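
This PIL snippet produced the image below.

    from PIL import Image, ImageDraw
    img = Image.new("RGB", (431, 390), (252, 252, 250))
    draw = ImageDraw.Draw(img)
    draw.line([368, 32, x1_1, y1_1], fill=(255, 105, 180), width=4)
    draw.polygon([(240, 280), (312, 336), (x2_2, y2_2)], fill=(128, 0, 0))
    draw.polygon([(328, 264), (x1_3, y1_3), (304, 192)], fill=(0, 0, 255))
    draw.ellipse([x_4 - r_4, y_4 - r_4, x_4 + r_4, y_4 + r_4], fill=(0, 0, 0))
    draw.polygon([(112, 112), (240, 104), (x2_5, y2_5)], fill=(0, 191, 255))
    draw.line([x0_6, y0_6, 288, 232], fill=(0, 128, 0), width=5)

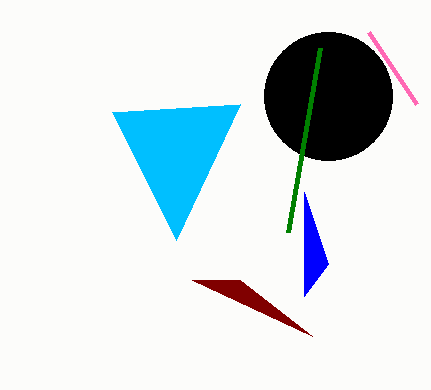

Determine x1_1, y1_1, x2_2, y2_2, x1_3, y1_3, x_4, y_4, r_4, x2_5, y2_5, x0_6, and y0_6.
x1_1 = 416; y1_1 = 104; x2_2 = 192; y2_2 = 280; x1_3 = 304; y1_3 = 296; x_4 = 328; y_4 = 96; r_4 = 64; x2_5 = 176; y2_5 = 240; x0_6 = 320; y0_6 = 48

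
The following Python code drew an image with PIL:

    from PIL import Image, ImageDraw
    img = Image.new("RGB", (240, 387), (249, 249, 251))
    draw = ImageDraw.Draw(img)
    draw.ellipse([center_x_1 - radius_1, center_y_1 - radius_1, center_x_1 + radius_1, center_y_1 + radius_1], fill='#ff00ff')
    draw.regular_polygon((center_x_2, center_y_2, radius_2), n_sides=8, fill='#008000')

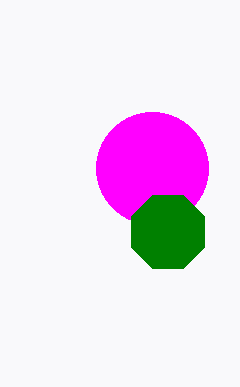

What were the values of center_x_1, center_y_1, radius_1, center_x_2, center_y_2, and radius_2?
center_x_1 = 152
center_y_1 = 168
radius_1 = 56
center_x_2 = 168
center_y_2 = 232
radius_2 = 40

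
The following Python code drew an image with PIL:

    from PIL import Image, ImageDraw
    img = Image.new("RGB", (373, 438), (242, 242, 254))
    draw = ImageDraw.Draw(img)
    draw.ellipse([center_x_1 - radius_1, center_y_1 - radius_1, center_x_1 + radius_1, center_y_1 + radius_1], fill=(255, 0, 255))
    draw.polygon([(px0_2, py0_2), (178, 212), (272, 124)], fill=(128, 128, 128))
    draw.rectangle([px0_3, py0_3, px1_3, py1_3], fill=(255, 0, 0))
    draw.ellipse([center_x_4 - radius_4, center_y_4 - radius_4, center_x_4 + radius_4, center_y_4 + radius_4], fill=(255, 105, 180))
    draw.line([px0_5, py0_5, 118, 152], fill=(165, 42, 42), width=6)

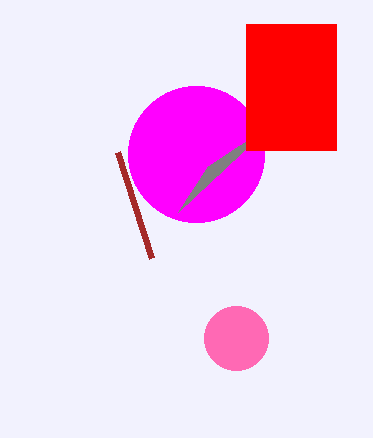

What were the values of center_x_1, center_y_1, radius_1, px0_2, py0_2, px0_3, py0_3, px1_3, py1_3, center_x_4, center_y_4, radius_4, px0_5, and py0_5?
center_x_1 = 196
center_y_1 = 154
radius_1 = 68
px0_2 = 208
py0_2 = 166
px0_3 = 246
py0_3 = 24
px1_3 = 336
py1_3 = 150
center_x_4 = 236
center_y_4 = 338
radius_4 = 32
px0_5 = 152
py0_5 = 258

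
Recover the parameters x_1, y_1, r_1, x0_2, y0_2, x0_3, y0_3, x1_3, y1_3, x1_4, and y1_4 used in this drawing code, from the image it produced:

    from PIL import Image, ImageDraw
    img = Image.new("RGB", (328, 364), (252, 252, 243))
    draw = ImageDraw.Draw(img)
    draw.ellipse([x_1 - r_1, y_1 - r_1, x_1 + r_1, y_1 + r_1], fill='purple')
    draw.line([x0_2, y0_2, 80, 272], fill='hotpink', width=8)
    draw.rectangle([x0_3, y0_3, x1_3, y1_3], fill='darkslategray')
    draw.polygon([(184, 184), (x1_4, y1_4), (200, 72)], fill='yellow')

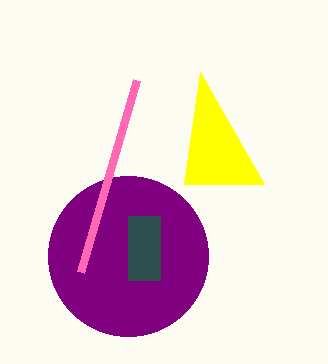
x_1 = 128, y_1 = 256, r_1 = 80, x0_2 = 136, y0_2 = 80, x0_3 = 128, y0_3 = 216, x1_3 = 160, y1_3 = 280, x1_4 = 264, y1_4 = 184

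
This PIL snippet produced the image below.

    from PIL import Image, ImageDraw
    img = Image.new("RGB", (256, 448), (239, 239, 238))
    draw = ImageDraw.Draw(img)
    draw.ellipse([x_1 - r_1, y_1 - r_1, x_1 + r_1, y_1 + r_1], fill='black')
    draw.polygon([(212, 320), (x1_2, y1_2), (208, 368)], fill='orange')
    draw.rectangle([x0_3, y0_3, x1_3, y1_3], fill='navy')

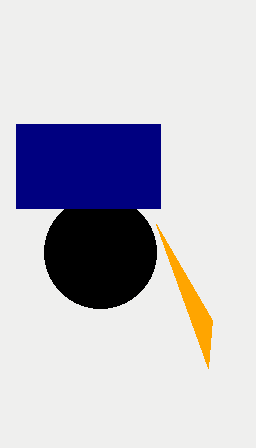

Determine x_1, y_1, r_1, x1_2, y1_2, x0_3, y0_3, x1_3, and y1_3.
x_1 = 100
y_1 = 252
r_1 = 56
x1_2 = 156
y1_2 = 224
x0_3 = 16
y0_3 = 124
x1_3 = 160
y1_3 = 208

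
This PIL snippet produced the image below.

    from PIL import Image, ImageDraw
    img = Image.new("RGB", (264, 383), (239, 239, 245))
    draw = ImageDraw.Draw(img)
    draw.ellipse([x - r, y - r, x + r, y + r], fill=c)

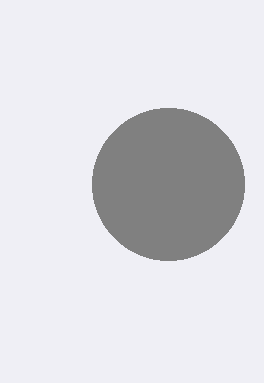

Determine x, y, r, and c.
x = 168
y = 184
r = 76
c = 'gray'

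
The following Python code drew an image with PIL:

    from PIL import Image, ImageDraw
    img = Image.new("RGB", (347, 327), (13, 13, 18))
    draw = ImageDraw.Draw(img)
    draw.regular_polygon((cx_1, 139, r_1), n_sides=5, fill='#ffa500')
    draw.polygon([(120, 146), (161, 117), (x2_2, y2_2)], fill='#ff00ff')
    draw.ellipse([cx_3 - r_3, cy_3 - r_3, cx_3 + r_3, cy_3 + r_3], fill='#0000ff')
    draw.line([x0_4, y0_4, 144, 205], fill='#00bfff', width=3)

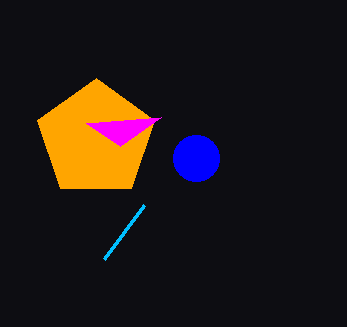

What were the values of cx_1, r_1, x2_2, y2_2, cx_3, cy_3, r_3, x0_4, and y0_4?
cx_1 = 96, r_1 = 61, x2_2 = 86, y2_2 = 123, cx_3 = 196, cy_3 = 158, r_3 = 23, x0_4 = 104, y0_4 = 259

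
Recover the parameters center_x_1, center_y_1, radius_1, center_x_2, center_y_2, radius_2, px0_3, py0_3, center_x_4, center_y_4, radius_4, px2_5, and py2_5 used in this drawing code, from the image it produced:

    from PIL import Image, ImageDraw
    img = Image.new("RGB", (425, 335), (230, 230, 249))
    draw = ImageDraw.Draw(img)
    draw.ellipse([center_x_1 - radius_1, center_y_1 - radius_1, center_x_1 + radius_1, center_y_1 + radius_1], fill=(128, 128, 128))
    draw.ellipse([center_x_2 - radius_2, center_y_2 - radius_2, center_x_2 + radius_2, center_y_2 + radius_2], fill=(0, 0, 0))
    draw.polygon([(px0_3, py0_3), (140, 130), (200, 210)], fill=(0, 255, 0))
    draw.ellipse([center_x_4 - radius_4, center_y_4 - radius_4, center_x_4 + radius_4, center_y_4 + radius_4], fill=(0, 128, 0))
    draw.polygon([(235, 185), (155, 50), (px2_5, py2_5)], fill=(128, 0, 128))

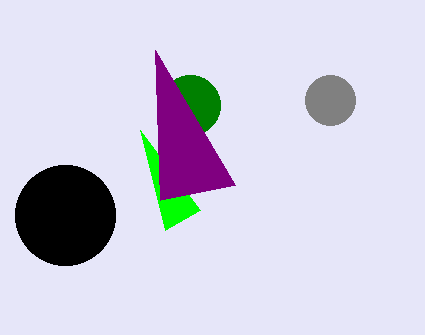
center_x_1 = 330; center_y_1 = 100; radius_1 = 25; center_x_2 = 65; center_y_2 = 215; radius_2 = 50; px0_3 = 165; py0_3 = 230; center_x_4 = 190; center_y_4 = 105; radius_4 = 30; px2_5 = 160; py2_5 = 200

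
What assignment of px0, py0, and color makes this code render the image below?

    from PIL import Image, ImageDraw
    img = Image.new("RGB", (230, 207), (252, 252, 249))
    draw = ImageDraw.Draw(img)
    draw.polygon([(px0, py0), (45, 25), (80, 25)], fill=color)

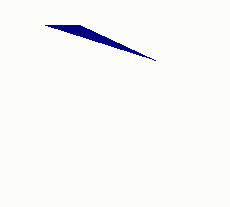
px0 = 155; py0 = 60; color = 'navy'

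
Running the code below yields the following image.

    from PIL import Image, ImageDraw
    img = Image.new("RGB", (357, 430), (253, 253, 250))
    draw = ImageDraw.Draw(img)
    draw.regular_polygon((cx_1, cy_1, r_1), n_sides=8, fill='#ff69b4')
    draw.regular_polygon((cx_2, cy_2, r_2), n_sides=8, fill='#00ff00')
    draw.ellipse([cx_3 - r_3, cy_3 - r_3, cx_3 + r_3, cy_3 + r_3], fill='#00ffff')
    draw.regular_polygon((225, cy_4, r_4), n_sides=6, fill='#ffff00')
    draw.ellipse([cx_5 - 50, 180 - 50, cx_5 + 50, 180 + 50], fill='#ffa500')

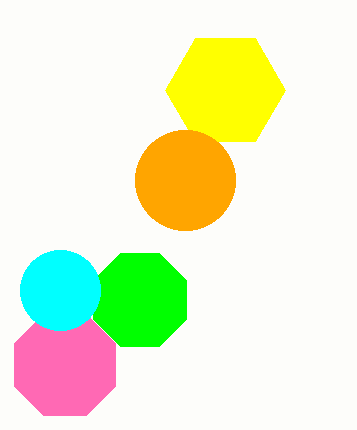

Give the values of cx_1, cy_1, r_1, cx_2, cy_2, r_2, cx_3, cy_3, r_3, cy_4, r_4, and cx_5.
cx_1 = 65, cy_1 = 365, r_1 = 55, cx_2 = 140, cy_2 = 300, r_2 = 50, cx_3 = 60, cy_3 = 290, r_3 = 40, cy_4 = 90, r_4 = 60, cx_5 = 185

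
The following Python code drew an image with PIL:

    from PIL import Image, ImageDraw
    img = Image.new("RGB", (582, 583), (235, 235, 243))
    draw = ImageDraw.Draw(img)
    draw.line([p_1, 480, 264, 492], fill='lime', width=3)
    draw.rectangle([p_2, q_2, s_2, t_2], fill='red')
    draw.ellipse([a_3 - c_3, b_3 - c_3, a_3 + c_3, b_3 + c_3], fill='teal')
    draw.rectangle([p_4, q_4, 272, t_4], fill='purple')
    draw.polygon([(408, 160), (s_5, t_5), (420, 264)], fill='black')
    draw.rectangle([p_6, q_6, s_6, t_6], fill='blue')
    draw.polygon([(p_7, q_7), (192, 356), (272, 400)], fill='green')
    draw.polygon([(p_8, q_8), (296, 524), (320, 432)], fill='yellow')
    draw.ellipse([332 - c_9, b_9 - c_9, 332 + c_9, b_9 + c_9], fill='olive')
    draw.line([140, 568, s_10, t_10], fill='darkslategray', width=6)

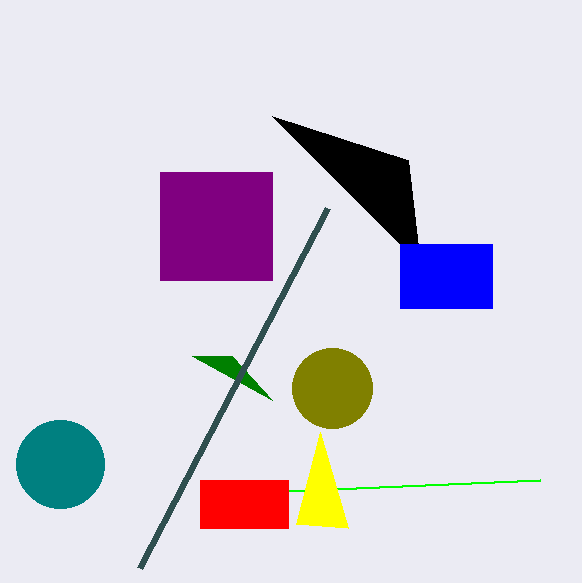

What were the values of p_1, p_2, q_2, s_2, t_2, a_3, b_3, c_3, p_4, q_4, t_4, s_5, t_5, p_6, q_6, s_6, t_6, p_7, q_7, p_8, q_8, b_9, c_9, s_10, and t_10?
p_1 = 540, p_2 = 200, q_2 = 480, s_2 = 288, t_2 = 528, a_3 = 60, b_3 = 464, c_3 = 44, p_4 = 160, q_4 = 172, t_4 = 280, s_5 = 272, t_5 = 116, p_6 = 400, q_6 = 244, s_6 = 492, t_6 = 308, p_7 = 232, q_7 = 356, p_8 = 348, q_8 = 528, b_9 = 388, c_9 = 40, s_10 = 328, t_10 = 208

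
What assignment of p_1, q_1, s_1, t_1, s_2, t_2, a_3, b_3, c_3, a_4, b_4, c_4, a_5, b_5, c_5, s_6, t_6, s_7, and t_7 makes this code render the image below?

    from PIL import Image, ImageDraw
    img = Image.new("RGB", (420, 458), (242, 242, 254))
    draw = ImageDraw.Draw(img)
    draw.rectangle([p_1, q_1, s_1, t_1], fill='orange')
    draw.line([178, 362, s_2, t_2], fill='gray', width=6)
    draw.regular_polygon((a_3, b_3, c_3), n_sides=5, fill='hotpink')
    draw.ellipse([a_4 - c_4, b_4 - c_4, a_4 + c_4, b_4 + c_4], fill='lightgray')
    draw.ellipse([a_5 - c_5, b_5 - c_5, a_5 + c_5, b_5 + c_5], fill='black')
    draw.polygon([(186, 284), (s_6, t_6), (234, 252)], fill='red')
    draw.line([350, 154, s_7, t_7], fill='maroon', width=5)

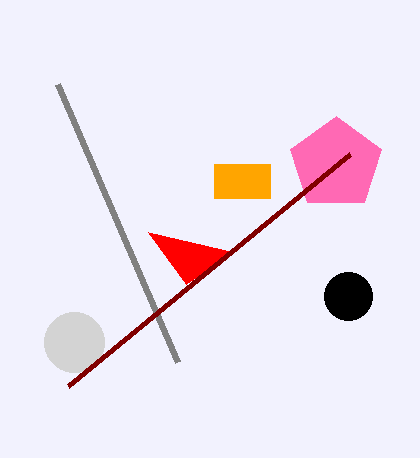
p_1 = 214; q_1 = 164; s_1 = 270; t_1 = 198; s_2 = 58; t_2 = 84; a_3 = 336; b_3 = 164; c_3 = 48; a_4 = 74; b_4 = 342; c_4 = 30; a_5 = 348; b_5 = 296; c_5 = 24; s_6 = 148; t_6 = 232; s_7 = 68; t_7 = 386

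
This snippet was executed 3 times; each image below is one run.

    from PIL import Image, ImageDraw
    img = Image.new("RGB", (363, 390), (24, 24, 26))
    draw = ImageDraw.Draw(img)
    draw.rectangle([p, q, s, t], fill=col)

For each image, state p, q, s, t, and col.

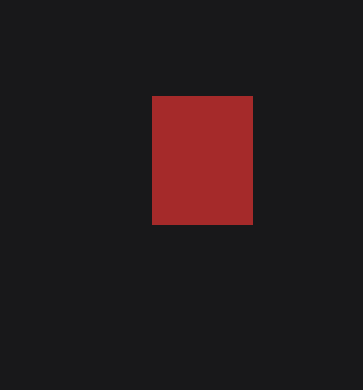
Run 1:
p = 152
q = 96
s = 252
t = 224
col = 'brown'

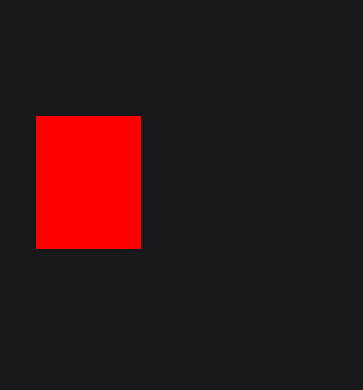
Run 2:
p = 36; q = 116; s = 140; t = 248; col = 'red'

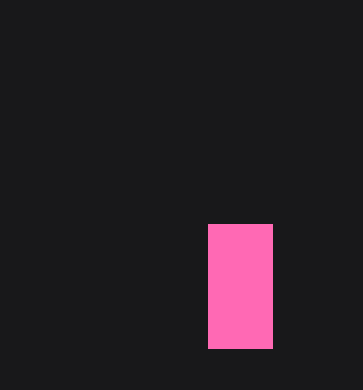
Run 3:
p = 208
q = 224
s = 272
t = 348
col = 'hotpink'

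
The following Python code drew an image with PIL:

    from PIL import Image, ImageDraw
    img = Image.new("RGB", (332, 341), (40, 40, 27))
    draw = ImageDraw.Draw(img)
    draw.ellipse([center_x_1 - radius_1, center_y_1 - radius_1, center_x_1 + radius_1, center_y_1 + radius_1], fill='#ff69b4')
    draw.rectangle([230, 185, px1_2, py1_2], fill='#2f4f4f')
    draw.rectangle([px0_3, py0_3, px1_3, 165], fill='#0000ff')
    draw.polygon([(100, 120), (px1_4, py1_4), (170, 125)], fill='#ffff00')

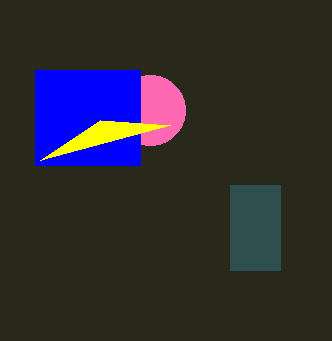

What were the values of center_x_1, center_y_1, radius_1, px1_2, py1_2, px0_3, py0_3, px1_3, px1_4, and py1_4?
center_x_1 = 150; center_y_1 = 110; radius_1 = 35; px1_2 = 280; py1_2 = 270; px0_3 = 35; py0_3 = 70; px1_3 = 140; px1_4 = 40; py1_4 = 160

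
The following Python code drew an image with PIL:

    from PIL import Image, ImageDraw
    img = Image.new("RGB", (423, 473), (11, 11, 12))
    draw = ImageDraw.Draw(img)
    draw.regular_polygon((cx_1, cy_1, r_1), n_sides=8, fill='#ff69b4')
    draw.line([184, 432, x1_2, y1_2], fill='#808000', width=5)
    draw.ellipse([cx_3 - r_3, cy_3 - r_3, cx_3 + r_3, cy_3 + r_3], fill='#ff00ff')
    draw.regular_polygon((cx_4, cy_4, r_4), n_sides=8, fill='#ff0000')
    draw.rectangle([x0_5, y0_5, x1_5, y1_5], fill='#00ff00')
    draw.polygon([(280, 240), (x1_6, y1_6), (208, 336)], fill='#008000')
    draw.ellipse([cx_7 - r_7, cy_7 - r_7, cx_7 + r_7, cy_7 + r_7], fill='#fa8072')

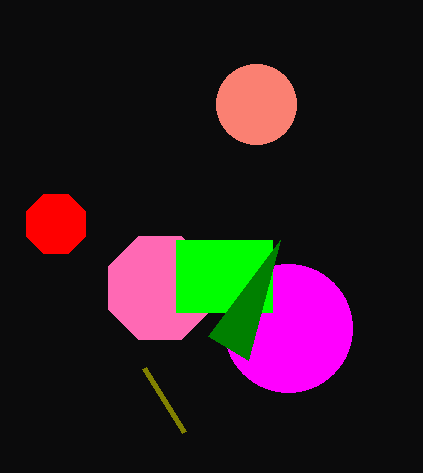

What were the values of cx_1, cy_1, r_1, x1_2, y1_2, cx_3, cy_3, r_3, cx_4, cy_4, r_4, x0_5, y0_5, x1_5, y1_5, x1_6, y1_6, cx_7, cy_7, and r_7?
cx_1 = 160, cy_1 = 288, r_1 = 56, x1_2 = 144, y1_2 = 368, cx_3 = 288, cy_3 = 328, r_3 = 64, cx_4 = 56, cy_4 = 224, r_4 = 32, x0_5 = 176, y0_5 = 240, x1_5 = 272, y1_5 = 312, x1_6 = 248, y1_6 = 360, cx_7 = 256, cy_7 = 104, r_7 = 40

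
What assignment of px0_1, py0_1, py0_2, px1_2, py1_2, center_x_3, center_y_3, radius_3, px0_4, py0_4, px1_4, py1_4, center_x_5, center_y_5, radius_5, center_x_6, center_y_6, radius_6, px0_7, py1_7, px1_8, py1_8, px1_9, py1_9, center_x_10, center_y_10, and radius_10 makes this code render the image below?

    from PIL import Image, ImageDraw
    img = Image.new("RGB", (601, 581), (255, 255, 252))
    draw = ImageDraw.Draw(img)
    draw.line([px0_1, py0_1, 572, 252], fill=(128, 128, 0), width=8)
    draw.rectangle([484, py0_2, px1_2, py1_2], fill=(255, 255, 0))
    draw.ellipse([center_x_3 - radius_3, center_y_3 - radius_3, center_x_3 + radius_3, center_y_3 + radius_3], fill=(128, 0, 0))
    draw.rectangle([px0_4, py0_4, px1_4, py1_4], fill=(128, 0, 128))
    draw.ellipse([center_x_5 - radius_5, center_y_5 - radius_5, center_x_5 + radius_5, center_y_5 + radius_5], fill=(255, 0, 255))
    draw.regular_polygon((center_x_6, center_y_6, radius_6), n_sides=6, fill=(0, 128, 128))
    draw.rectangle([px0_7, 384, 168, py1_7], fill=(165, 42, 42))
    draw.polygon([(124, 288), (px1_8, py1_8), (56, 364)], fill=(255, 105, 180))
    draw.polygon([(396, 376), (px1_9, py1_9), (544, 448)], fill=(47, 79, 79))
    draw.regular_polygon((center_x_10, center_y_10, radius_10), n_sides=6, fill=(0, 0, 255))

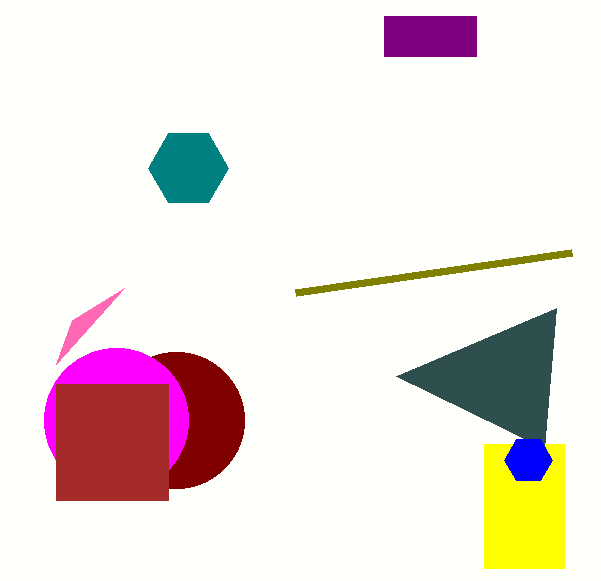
px0_1 = 296
py0_1 = 292
py0_2 = 444
px1_2 = 564
py1_2 = 568
center_x_3 = 176
center_y_3 = 420
radius_3 = 68
px0_4 = 384
py0_4 = 16
px1_4 = 476
py1_4 = 56
center_x_5 = 116
center_y_5 = 420
radius_5 = 72
center_x_6 = 188
center_y_6 = 168
radius_6 = 40
px0_7 = 56
py1_7 = 500
px1_8 = 72
py1_8 = 320
px1_9 = 556
py1_9 = 308
center_x_10 = 528
center_y_10 = 460
radius_10 = 24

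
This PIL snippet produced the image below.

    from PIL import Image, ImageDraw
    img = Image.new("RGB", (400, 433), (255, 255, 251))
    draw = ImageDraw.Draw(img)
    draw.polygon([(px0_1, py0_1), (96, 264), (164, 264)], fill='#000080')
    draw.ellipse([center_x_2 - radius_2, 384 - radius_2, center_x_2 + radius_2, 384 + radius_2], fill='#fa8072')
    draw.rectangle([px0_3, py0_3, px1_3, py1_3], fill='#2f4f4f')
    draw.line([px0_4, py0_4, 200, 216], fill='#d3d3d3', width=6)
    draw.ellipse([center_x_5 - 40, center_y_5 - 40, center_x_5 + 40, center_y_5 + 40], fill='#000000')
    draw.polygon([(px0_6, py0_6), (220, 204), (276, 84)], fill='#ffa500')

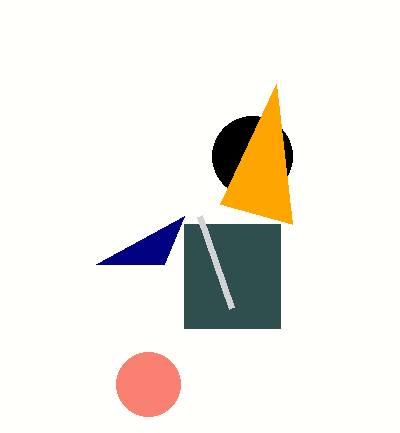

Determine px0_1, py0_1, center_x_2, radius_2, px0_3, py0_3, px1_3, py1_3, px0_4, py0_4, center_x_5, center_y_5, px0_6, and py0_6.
px0_1 = 184, py0_1 = 216, center_x_2 = 148, radius_2 = 32, px0_3 = 184, py0_3 = 224, px1_3 = 280, py1_3 = 328, px0_4 = 232, py0_4 = 308, center_x_5 = 252, center_y_5 = 156, px0_6 = 292, py0_6 = 224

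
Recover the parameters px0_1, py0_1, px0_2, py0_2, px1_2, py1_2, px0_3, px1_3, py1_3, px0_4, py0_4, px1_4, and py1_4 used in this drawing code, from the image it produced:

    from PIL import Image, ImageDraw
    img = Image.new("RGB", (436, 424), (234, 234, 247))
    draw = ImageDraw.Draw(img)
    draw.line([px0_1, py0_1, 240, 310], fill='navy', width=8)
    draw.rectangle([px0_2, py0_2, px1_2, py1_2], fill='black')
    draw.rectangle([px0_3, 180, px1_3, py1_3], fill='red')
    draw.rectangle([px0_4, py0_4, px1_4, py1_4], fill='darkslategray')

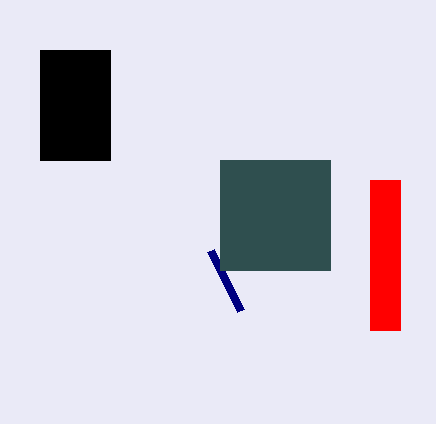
px0_1 = 210, py0_1 = 250, px0_2 = 40, py0_2 = 50, px1_2 = 110, py1_2 = 160, px0_3 = 370, px1_3 = 400, py1_3 = 330, px0_4 = 220, py0_4 = 160, px1_4 = 330, py1_4 = 270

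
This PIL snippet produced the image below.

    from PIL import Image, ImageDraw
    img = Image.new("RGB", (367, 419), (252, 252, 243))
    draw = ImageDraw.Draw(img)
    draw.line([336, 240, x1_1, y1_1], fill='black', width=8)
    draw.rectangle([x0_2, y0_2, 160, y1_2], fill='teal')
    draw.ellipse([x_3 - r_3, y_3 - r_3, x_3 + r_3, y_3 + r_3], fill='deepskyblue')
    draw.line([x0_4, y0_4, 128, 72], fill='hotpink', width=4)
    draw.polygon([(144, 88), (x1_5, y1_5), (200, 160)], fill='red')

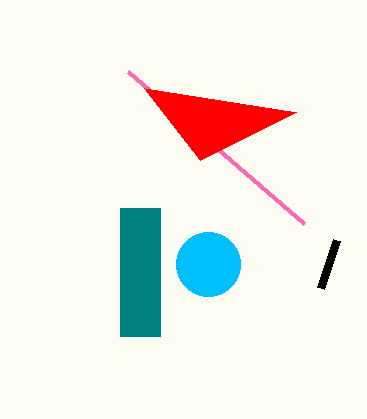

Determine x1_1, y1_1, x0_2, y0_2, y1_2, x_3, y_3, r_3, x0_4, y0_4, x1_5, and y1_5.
x1_1 = 320, y1_1 = 288, x0_2 = 120, y0_2 = 208, y1_2 = 336, x_3 = 208, y_3 = 264, r_3 = 32, x0_4 = 304, y0_4 = 224, x1_5 = 296, y1_5 = 112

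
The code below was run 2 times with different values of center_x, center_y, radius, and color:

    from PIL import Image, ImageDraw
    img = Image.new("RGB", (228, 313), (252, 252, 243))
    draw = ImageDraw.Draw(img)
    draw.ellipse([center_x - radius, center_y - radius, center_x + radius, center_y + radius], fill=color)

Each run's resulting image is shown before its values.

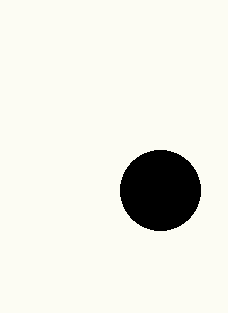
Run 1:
center_x = 160
center_y = 190
radius = 40
color = 'black'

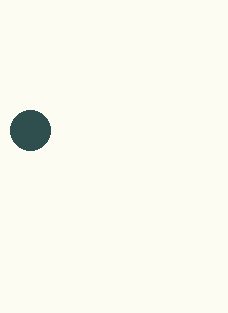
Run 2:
center_x = 30
center_y = 130
radius = 20
color = 'darkslategray'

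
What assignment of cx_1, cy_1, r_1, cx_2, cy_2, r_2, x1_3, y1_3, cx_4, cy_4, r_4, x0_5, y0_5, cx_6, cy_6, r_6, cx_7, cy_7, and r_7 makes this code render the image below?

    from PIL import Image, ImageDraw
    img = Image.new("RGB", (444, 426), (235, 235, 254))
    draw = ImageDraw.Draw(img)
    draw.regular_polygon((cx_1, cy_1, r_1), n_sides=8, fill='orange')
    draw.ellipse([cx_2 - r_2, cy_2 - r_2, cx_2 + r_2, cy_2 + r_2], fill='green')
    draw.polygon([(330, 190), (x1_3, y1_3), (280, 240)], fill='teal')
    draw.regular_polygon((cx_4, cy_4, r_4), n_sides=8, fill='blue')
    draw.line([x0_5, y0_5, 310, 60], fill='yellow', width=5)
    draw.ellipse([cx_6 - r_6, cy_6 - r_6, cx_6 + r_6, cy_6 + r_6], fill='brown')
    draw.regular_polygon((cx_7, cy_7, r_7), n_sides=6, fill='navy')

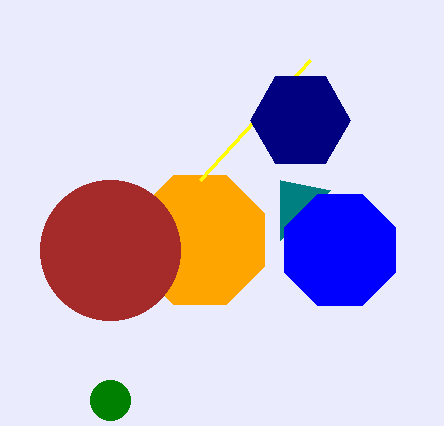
cx_1 = 200; cy_1 = 240; r_1 = 70; cx_2 = 110; cy_2 = 400; r_2 = 20; x1_3 = 280; y1_3 = 180; cx_4 = 340; cy_4 = 250; r_4 = 60; x0_5 = 200; y0_5 = 180; cx_6 = 110; cy_6 = 250; r_6 = 70; cx_7 = 300; cy_7 = 120; r_7 = 50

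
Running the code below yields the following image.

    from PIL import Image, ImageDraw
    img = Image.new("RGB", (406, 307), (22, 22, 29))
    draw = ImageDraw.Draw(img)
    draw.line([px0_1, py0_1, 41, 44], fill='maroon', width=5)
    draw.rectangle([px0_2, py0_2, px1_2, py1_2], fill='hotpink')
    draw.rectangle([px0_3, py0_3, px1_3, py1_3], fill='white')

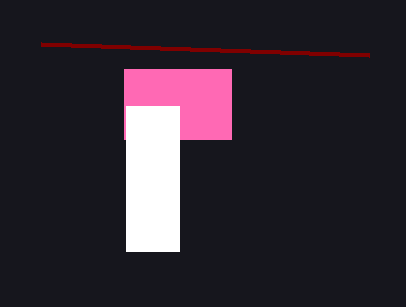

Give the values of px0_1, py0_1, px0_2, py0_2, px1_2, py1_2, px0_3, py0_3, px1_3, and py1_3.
px0_1 = 369
py0_1 = 55
px0_2 = 124
py0_2 = 69
px1_2 = 231
py1_2 = 139
px0_3 = 126
py0_3 = 106
px1_3 = 179
py1_3 = 251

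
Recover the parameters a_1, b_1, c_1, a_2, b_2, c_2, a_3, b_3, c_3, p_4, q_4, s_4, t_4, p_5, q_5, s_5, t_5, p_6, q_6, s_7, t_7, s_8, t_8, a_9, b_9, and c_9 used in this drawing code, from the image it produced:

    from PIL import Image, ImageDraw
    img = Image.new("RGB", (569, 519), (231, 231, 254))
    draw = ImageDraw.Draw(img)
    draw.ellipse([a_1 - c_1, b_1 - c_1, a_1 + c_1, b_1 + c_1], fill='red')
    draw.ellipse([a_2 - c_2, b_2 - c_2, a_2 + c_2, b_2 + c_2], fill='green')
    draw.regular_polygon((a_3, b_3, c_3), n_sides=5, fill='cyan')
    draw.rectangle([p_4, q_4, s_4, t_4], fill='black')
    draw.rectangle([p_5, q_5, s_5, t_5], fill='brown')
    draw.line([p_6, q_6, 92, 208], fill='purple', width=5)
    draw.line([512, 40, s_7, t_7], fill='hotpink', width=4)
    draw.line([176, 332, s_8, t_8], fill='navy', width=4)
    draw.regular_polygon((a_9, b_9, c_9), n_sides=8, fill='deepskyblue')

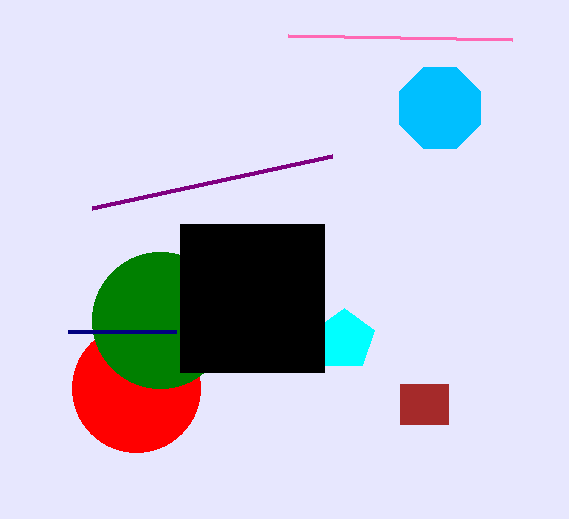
a_1 = 136
b_1 = 388
c_1 = 64
a_2 = 160
b_2 = 320
c_2 = 68
a_3 = 344
b_3 = 340
c_3 = 32
p_4 = 180
q_4 = 224
s_4 = 324
t_4 = 372
p_5 = 400
q_5 = 384
s_5 = 448
t_5 = 424
p_6 = 332
q_6 = 156
s_7 = 288
t_7 = 36
s_8 = 68
t_8 = 332
a_9 = 440
b_9 = 108
c_9 = 44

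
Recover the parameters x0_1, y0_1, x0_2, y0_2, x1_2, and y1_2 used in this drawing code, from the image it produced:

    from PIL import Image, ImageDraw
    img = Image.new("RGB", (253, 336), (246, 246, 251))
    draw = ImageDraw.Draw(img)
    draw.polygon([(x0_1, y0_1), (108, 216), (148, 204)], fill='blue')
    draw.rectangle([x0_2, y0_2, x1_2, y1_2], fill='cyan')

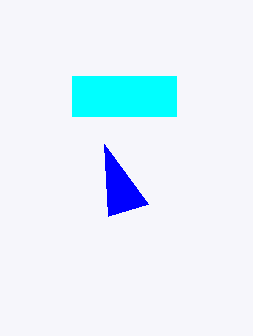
x0_1 = 104
y0_1 = 144
x0_2 = 72
y0_2 = 76
x1_2 = 176
y1_2 = 116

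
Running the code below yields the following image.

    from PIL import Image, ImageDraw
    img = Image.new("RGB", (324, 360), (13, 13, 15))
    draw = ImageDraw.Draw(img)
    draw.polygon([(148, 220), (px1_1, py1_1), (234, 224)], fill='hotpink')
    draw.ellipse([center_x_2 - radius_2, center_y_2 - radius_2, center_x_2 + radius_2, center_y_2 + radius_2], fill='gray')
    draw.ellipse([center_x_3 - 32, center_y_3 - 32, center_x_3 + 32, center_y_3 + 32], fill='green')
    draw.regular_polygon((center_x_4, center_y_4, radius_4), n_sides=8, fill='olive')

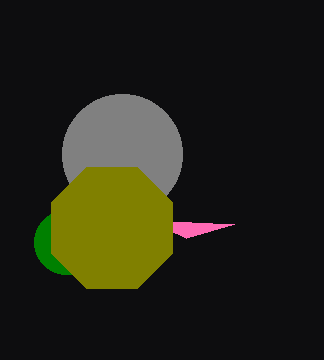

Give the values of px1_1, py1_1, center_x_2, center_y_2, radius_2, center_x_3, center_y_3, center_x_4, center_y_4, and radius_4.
px1_1 = 186, py1_1 = 238, center_x_2 = 122, center_y_2 = 154, radius_2 = 60, center_x_3 = 66, center_y_3 = 242, center_x_4 = 112, center_y_4 = 228, radius_4 = 66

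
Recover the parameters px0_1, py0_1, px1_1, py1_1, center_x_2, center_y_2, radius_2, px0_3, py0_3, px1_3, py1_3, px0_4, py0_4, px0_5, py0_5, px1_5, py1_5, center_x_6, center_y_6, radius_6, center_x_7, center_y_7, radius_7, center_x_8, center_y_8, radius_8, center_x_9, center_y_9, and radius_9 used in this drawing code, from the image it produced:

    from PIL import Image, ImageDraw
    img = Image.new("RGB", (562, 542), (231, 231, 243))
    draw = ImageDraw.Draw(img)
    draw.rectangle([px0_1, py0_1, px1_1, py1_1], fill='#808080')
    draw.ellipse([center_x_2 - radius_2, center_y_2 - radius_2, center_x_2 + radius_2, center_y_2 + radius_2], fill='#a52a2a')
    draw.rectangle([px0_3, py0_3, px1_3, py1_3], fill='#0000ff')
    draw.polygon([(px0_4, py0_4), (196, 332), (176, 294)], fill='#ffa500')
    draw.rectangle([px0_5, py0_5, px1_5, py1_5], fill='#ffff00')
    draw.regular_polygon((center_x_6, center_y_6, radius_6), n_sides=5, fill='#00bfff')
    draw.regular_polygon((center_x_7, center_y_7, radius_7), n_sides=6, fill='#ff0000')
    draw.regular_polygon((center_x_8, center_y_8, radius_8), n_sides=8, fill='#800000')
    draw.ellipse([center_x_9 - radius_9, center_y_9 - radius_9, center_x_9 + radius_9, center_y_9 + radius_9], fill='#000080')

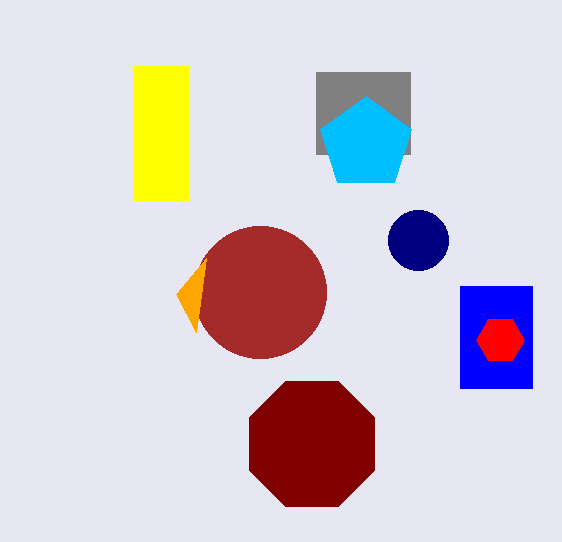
px0_1 = 316; py0_1 = 72; px1_1 = 410; py1_1 = 154; center_x_2 = 260; center_y_2 = 292; radius_2 = 66; px0_3 = 460; py0_3 = 286; px1_3 = 532; py1_3 = 388; px0_4 = 206; py0_4 = 258; px0_5 = 134; py0_5 = 66; px1_5 = 188; py1_5 = 200; center_x_6 = 366; center_y_6 = 144; radius_6 = 48; center_x_7 = 500; center_y_7 = 340; radius_7 = 24; center_x_8 = 312; center_y_8 = 444; radius_8 = 68; center_x_9 = 418; center_y_9 = 240; radius_9 = 30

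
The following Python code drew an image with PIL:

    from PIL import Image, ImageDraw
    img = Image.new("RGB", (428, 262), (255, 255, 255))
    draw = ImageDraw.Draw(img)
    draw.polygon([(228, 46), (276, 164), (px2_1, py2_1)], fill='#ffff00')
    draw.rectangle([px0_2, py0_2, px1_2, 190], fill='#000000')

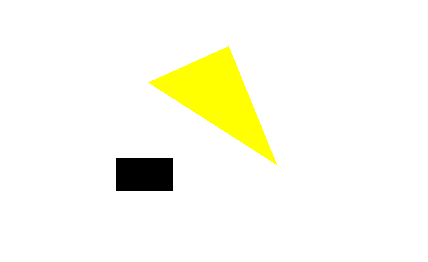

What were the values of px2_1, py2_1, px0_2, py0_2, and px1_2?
px2_1 = 148, py2_1 = 82, px0_2 = 116, py0_2 = 158, px1_2 = 172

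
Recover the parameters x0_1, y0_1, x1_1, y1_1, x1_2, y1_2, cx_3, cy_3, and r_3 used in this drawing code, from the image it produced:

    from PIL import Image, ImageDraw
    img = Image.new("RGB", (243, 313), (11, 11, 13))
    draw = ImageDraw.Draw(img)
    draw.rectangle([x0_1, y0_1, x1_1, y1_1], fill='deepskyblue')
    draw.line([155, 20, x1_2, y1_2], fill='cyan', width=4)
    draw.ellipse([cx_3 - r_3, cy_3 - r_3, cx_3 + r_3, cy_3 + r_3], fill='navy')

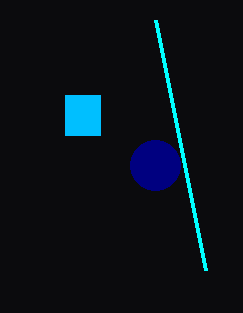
x0_1 = 65; y0_1 = 95; x1_1 = 100; y1_1 = 135; x1_2 = 205; y1_2 = 270; cx_3 = 155; cy_3 = 165; r_3 = 25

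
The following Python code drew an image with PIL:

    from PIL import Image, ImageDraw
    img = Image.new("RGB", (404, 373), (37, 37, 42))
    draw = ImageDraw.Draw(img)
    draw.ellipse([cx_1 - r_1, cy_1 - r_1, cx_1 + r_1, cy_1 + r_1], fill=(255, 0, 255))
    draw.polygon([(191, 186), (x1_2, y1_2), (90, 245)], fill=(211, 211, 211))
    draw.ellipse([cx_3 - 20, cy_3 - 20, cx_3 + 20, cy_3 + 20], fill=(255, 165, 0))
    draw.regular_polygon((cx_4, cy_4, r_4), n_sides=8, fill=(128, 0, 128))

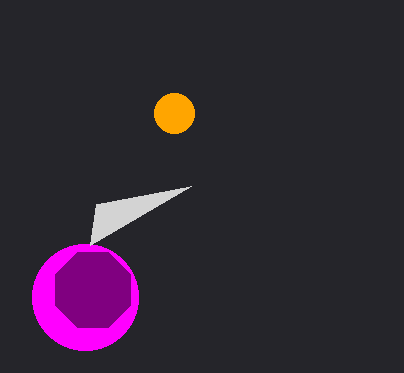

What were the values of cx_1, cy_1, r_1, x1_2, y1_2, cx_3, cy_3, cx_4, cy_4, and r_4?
cx_1 = 85
cy_1 = 297
r_1 = 53
x1_2 = 96
y1_2 = 204
cx_3 = 174
cy_3 = 113
cx_4 = 93
cy_4 = 290
r_4 = 41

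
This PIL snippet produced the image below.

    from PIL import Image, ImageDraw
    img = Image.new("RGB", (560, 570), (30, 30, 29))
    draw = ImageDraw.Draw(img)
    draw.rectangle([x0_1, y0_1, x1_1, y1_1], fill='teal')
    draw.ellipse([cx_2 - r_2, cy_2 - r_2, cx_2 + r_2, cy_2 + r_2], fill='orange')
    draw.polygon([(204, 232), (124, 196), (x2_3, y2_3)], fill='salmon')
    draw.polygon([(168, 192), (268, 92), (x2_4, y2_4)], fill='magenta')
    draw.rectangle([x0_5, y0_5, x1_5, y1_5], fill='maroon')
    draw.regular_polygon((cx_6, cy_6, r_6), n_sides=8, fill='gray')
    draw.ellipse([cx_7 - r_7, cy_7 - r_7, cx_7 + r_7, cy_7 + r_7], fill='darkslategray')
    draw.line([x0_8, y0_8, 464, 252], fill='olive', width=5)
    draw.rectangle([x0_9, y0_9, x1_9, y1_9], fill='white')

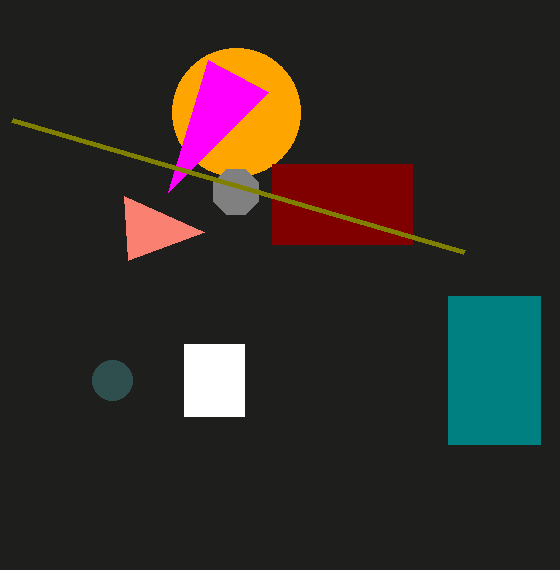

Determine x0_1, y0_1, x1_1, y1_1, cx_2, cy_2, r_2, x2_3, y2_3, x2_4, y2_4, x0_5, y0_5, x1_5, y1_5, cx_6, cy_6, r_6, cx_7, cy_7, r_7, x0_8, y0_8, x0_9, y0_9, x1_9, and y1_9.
x0_1 = 448
y0_1 = 296
x1_1 = 540
y1_1 = 444
cx_2 = 236
cy_2 = 112
r_2 = 64
x2_3 = 128
y2_3 = 260
x2_4 = 208
y2_4 = 60
x0_5 = 272
y0_5 = 164
x1_5 = 412
y1_5 = 244
cx_6 = 236
cy_6 = 192
r_6 = 24
cx_7 = 112
cy_7 = 380
r_7 = 20
x0_8 = 12
y0_8 = 120
x0_9 = 184
y0_9 = 344
x1_9 = 244
y1_9 = 416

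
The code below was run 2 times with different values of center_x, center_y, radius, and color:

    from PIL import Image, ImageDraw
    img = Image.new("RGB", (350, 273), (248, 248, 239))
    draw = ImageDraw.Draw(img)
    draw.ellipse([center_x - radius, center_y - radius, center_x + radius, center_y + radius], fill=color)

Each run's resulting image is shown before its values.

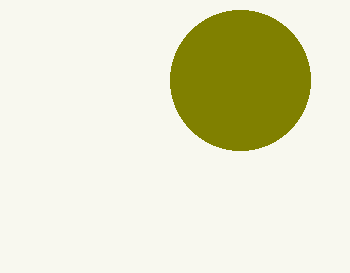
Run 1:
center_x = 240, center_y = 80, radius = 70, color = 'olive'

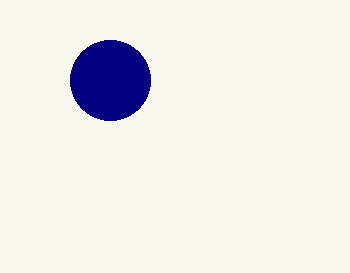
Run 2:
center_x = 110; center_y = 80; radius = 40; color = 'navy'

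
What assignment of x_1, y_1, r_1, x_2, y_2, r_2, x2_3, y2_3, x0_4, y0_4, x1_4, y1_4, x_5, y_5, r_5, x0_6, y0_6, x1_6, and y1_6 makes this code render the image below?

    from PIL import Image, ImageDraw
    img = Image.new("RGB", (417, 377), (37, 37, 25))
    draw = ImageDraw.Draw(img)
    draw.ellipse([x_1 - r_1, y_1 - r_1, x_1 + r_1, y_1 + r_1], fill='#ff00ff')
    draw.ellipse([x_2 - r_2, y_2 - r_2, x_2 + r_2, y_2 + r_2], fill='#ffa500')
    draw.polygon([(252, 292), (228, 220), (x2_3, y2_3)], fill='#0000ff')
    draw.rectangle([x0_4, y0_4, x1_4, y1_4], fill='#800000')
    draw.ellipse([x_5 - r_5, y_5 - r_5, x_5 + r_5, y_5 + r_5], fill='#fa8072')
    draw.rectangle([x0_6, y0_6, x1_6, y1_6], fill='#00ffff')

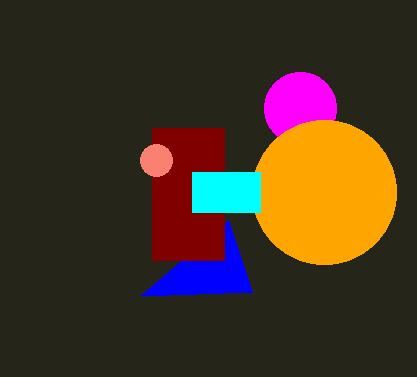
x_1 = 300, y_1 = 108, r_1 = 36, x_2 = 324, y_2 = 192, r_2 = 72, x2_3 = 140, y2_3 = 296, x0_4 = 152, y0_4 = 128, x1_4 = 224, y1_4 = 260, x_5 = 156, y_5 = 160, r_5 = 16, x0_6 = 192, y0_6 = 172, x1_6 = 260, y1_6 = 212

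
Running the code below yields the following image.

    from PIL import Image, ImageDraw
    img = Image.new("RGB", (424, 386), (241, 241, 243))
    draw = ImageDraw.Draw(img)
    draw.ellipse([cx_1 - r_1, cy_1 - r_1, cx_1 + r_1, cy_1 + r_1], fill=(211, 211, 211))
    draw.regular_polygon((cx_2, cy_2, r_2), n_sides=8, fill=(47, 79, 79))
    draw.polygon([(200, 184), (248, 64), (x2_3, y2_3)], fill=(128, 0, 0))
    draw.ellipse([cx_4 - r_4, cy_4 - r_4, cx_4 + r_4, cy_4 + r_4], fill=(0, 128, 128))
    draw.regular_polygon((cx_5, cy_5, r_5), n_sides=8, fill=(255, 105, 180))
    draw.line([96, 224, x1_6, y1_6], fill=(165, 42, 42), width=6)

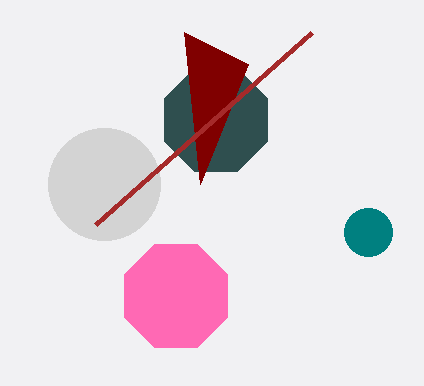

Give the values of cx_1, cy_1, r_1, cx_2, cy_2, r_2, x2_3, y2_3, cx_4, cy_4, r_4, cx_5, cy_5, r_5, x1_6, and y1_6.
cx_1 = 104, cy_1 = 184, r_1 = 56, cx_2 = 216, cy_2 = 120, r_2 = 56, x2_3 = 184, y2_3 = 32, cx_4 = 368, cy_4 = 232, r_4 = 24, cx_5 = 176, cy_5 = 296, r_5 = 56, x1_6 = 312, y1_6 = 32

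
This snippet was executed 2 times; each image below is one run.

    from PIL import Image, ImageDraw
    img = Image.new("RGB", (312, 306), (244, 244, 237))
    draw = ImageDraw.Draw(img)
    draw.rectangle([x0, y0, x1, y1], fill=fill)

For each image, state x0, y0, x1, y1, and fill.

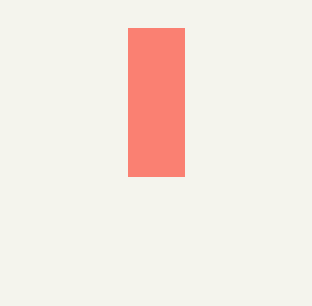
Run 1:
x0 = 128
y0 = 28
x1 = 184
y1 = 176
fill = 'salmon'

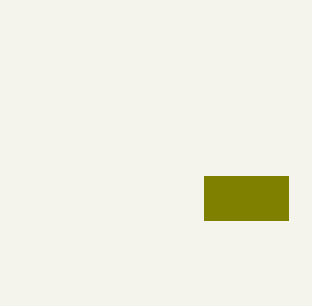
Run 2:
x0 = 204; y0 = 176; x1 = 288; y1 = 220; fill = 'olive'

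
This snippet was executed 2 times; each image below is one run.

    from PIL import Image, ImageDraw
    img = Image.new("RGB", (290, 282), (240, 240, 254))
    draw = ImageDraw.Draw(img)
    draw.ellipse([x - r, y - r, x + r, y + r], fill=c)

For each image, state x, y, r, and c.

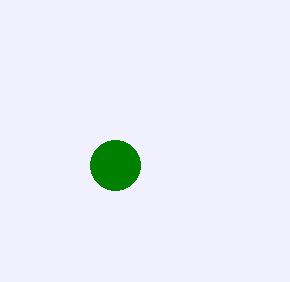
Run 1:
x = 115
y = 165
r = 25
c = 'green'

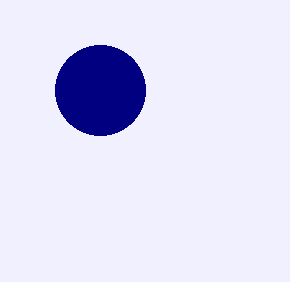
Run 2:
x = 100; y = 90; r = 45; c = 'navy'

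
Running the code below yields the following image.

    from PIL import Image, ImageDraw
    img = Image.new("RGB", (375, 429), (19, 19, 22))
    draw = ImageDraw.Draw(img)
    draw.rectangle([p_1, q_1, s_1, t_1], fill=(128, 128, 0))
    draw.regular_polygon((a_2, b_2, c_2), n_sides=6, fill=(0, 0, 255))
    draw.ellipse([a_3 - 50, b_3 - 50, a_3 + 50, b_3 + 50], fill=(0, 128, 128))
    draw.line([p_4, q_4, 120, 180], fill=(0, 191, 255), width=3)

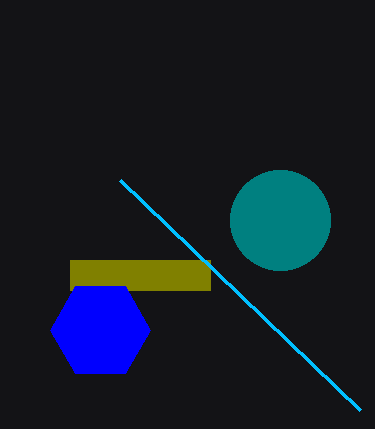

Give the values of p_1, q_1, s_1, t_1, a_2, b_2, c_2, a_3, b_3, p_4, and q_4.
p_1 = 70, q_1 = 260, s_1 = 210, t_1 = 290, a_2 = 100, b_2 = 330, c_2 = 50, a_3 = 280, b_3 = 220, p_4 = 360, q_4 = 410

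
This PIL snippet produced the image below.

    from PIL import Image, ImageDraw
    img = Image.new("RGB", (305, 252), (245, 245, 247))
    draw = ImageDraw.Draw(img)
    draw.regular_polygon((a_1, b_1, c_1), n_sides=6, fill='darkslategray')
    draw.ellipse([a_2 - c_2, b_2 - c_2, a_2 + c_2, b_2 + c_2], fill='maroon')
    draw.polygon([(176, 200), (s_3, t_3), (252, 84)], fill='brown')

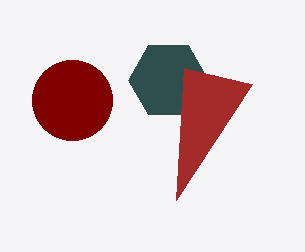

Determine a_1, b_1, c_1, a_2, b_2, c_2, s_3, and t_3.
a_1 = 168
b_1 = 80
c_1 = 40
a_2 = 72
b_2 = 100
c_2 = 40
s_3 = 184
t_3 = 68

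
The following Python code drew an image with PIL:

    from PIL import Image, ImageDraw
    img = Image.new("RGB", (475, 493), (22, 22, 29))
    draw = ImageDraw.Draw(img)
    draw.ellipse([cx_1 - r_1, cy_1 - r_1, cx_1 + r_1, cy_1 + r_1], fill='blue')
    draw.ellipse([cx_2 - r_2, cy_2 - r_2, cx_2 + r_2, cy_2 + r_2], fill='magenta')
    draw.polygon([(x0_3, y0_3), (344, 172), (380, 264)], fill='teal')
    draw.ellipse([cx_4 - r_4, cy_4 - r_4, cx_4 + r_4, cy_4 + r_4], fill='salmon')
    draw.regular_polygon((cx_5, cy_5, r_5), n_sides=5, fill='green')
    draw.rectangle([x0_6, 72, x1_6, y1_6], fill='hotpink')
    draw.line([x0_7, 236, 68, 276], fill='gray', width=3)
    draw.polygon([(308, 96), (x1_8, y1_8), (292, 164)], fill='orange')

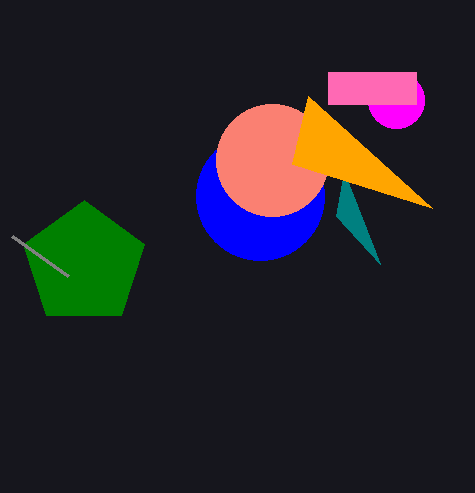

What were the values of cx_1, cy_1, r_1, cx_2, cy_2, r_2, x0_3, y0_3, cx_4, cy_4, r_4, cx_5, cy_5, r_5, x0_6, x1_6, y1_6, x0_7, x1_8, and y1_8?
cx_1 = 260; cy_1 = 196; r_1 = 64; cx_2 = 396; cy_2 = 100; r_2 = 28; x0_3 = 336; y0_3 = 216; cx_4 = 272; cy_4 = 160; r_4 = 56; cx_5 = 84; cy_5 = 264; r_5 = 64; x0_6 = 328; x1_6 = 416; y1_6 = 104; x0_7 = 12; x1_8 = 432; y1_8 = 208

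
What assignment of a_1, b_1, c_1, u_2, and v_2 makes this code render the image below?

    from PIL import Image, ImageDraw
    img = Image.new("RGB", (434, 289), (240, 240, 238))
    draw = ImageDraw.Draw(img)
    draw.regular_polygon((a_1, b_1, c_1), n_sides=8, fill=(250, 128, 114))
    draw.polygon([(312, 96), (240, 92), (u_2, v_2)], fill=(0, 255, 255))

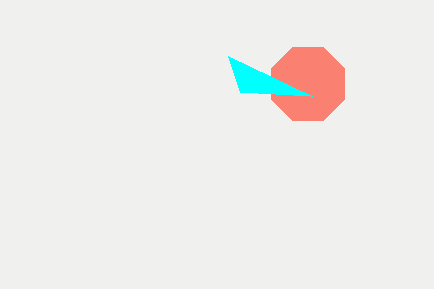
a_1 = 308
b_1 = 84
c_1 = 40
u_2 = 228
v_2 = 56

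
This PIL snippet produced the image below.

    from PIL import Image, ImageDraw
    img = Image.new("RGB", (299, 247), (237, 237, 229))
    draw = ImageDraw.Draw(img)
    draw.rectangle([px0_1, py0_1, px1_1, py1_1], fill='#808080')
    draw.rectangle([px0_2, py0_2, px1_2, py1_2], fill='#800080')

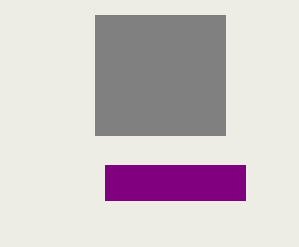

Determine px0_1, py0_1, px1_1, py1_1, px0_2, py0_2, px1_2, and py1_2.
px0_1 = 95
py0_1 = 15
px1_1 = 225
py1_1 = 135
px0_2 = 105
py0_2 = 165
px1_2 = 245
py1_2 = 200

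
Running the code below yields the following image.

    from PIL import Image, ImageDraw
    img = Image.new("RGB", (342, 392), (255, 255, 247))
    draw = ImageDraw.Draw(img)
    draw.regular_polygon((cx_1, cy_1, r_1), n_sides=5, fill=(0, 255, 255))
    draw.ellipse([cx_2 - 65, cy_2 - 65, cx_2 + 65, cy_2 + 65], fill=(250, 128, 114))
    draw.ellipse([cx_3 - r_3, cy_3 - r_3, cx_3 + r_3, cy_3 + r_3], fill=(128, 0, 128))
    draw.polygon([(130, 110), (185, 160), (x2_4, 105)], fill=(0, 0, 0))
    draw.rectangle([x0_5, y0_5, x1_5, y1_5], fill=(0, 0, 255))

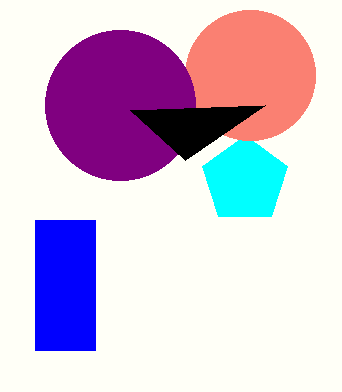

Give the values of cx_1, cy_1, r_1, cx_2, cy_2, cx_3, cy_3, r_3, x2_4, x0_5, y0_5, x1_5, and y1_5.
cx_1 = 245; cy_1 = 180; r_1 = 45; cx_2 = 250; cy_2 = 75; cx_3 = 120; cy_3 = 105; r_3 = 75; x2_4 = 265; x0_5 = 35; y0_5 = 220; x1_5 = 95; y1_5 = 350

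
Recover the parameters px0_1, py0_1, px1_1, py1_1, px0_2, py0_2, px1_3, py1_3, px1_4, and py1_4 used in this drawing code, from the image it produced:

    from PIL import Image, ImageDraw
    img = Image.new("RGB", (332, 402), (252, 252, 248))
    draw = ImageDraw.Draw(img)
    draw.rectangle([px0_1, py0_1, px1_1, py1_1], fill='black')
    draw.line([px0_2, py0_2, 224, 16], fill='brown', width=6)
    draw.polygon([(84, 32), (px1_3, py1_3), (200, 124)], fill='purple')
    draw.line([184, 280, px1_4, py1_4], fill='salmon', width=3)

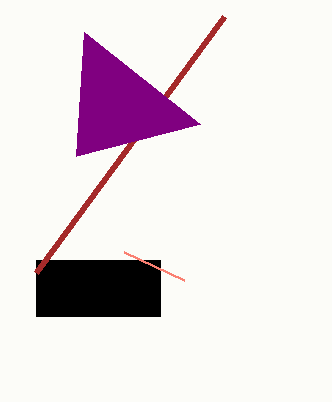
px0_1 = 36
py0_1 = 260
px1_1 = 160
py1_1 = 316
px0_2 = 36
py0_2 = 272
px1_3 = 76
py1_3 = 156
px1_4 = 124
py1_4 = 252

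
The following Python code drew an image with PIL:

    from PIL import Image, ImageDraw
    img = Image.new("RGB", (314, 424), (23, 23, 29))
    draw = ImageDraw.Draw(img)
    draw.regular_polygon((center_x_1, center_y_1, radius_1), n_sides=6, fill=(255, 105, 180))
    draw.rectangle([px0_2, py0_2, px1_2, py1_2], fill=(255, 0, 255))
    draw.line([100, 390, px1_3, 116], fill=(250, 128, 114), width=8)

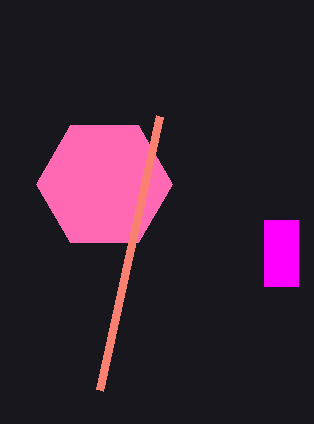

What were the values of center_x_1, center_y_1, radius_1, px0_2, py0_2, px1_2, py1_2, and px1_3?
center_x_1 = 104; center_y_1 = 184; radius_1 = 68; px0_2 = 264; py0_2 = 220; px1_2 = 298; py1_2 = 286; px1_3 = 160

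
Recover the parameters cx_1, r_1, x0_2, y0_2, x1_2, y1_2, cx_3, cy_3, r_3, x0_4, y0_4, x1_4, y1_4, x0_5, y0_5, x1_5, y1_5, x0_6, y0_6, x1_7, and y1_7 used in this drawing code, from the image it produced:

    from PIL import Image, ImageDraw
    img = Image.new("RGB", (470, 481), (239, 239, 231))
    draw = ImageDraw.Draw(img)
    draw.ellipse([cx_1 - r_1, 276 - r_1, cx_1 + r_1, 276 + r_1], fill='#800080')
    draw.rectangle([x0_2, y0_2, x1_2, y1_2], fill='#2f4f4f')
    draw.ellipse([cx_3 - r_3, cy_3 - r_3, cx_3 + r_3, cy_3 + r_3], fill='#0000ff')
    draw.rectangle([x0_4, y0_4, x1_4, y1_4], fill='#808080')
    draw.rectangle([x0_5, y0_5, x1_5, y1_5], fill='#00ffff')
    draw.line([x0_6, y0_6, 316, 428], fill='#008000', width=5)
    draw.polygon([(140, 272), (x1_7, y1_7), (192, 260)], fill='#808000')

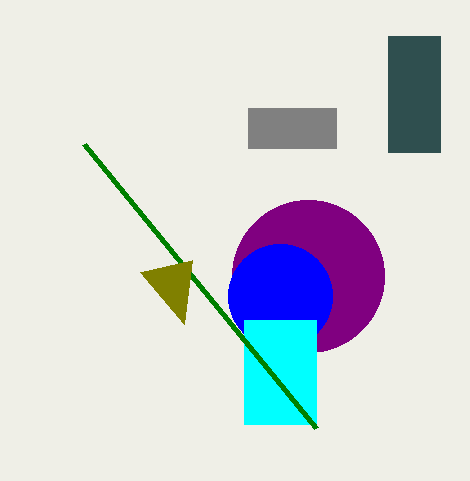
cx_1 = 308, r_1 = 76, x0_2 = 388, y0_2 = 36, x1_2 = 440, y1_2 = 152, cx_3 = 280, cy_3 = 296, r_3 = 52, x0_4 = 248, y0_4 = 108, x1_4 = 336, y1_4 = 148, x0_5 = 244, y0_5 = 320, x1_5 = 316, y1_5 = 424, x0_6 = 84, y0_6 = 144, x1_7 = 184, y1_7 = 324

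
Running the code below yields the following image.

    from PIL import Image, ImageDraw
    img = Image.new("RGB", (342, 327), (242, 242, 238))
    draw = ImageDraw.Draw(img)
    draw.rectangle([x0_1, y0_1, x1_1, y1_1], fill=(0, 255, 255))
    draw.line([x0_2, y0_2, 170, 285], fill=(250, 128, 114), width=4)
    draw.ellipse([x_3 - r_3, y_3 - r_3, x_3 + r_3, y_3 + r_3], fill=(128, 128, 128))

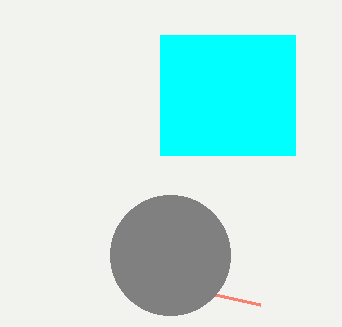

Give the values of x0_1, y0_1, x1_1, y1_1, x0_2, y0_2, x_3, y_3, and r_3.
x0_1 = 160
y0_1 = 35
x1_1 = 295
y1_1 = 155
x0_2 = 260
y0_2 = 305
x_3 = 170
y_3 = 255
r_3 = 60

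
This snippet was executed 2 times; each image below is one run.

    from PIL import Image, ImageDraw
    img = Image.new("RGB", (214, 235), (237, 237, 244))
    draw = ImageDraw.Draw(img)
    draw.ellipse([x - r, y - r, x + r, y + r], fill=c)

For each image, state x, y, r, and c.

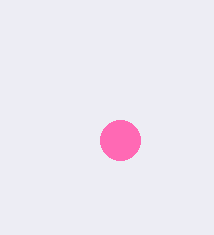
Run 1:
x = 120; y = 140; r = 20; c = 'hotpink'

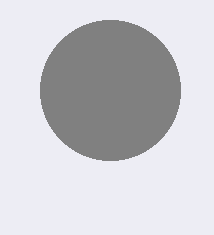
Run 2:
x = 110
y = 90
r = 70
c = 'gray'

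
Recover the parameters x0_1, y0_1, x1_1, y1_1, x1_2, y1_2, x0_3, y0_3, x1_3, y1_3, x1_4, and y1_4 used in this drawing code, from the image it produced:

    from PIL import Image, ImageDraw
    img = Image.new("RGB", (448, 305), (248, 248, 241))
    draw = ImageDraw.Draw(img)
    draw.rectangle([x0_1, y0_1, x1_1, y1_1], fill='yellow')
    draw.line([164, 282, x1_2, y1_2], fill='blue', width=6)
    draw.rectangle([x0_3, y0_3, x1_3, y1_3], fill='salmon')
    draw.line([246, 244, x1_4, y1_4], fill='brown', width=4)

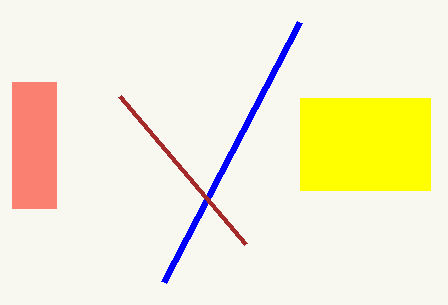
x0_1 = 300; y0_1 = 98; x1_1 = 430; y1_1 = 190; x1_2 = 300; y1_2 = 22; x0_3 = 12; y0_3 = 82; x1_3 = 56; y1_3 = 208; x1_4 = 120; y1_4 = 96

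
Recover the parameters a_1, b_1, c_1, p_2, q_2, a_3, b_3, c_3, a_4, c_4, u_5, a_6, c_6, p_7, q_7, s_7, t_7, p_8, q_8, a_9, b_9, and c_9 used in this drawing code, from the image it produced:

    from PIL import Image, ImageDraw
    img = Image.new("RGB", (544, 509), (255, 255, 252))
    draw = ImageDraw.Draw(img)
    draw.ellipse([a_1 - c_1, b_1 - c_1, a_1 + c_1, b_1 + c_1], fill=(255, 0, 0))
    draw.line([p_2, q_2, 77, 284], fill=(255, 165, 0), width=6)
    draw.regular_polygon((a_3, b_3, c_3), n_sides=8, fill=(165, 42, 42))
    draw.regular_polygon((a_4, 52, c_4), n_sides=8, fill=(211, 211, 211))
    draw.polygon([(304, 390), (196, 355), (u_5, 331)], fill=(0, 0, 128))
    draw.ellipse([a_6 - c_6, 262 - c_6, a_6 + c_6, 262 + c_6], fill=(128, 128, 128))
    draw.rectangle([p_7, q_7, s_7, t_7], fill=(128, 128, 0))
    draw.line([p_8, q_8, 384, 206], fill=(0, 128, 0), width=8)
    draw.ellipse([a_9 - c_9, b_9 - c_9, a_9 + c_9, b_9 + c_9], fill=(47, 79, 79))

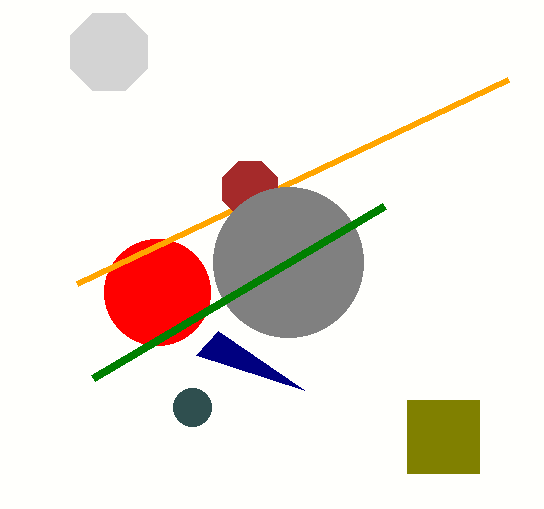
a_1 = 157
b_1 = 292
c_1 = 53
p_2 = 508
q_2 = 80
a_3 = 250
b_3 = 189
c_3 = 30
a_4 = 109
c_4 = 42
u_5 = 218
a_6 = 288
c_6 = 75
p_7 = 407
q_7 = 400
s_7 = 479
t_7 = 473
p_8 = 93
q_8 = 378
a_9 = 192
b_9 = 407
c_9 = 19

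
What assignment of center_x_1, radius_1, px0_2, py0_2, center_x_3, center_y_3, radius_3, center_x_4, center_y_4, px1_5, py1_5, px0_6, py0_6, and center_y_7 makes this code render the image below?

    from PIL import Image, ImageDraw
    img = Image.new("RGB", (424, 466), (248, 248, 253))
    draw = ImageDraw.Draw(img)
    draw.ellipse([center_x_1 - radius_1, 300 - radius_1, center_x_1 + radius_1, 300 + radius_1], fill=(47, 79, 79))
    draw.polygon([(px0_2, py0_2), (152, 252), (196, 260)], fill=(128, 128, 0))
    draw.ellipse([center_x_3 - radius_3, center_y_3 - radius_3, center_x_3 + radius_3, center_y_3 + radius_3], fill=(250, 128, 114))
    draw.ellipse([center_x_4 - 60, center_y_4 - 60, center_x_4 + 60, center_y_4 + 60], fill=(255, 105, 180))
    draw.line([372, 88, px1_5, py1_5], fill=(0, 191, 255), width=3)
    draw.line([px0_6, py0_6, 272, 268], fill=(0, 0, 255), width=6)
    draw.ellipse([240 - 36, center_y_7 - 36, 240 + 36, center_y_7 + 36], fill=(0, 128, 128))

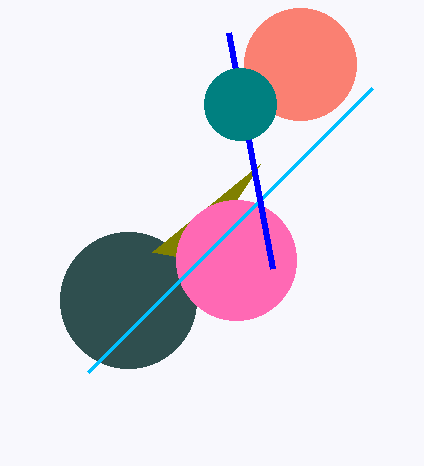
center_x_1 = 128
radius_1 = 68
px0_2 = 260
py0_2 = 164
center_x_3 = 300
center_y_3 = 64
radius_3 = 56
center_x_4 = 236
center_y_4 = 260
px1_5 = 88
py1_5 = 372
px0_6 = 228
py0_6 = 32
center_y_7 = 104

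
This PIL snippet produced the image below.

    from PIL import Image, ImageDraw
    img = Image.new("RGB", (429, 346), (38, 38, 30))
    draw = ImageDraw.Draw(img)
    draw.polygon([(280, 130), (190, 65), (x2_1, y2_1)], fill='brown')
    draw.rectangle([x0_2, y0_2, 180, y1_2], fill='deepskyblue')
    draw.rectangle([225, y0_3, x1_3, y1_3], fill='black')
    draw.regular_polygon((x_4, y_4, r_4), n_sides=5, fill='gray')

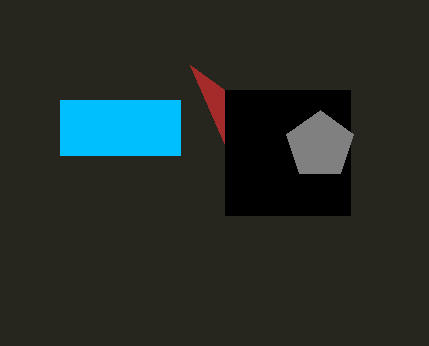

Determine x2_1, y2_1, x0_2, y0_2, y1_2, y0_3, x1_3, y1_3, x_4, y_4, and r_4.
x2_1 = 225; y2_1 = 145; x0_2 = 60; y0_2 = 100; y1_2 = 155; y0_3 = 90; x1_3 = 350; y1_3 = 215; x_4 = 320; y_4 = 145; r_4 = 35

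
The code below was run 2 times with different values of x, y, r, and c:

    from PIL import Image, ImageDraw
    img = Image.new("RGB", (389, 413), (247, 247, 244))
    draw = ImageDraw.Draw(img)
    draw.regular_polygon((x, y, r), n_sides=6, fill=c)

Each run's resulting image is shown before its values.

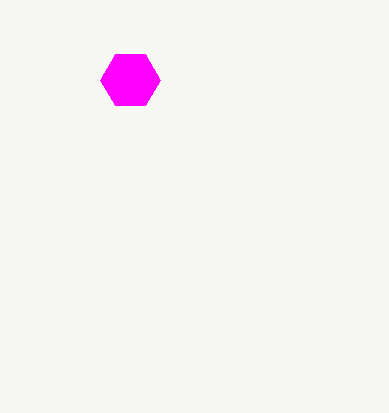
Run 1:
x = 130; y = 80; r = 30; c = 'magenta'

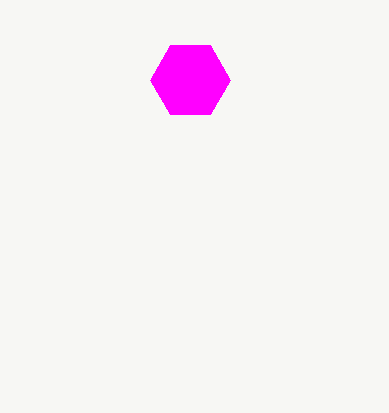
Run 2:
x = 190, y = 80, r = 40, c = 'magenta'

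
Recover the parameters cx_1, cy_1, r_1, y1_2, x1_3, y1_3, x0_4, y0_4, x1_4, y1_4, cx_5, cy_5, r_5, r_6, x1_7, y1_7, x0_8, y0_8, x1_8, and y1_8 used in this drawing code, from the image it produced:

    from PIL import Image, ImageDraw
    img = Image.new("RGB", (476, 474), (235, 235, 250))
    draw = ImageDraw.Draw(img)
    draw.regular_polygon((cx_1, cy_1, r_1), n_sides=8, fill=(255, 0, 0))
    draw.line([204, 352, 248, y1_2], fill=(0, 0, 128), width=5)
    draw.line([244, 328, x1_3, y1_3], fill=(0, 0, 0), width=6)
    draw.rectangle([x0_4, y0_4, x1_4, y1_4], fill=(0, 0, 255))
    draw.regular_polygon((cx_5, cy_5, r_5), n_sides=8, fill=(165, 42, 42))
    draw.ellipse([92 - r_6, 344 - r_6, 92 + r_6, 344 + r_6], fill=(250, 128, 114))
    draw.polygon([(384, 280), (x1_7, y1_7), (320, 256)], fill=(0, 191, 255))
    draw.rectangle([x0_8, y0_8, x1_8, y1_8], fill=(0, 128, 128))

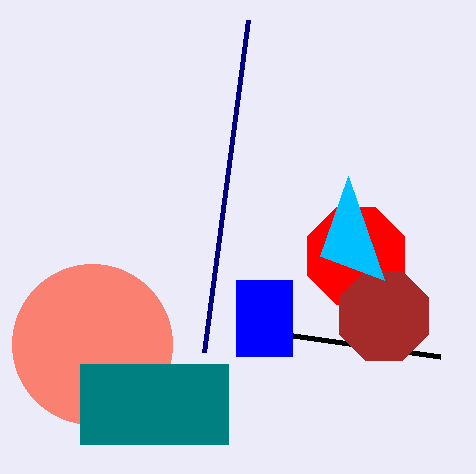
cx_1 = 356; cy_1 = 256; r_1 = 52; y1_2 = 20; x1_3 = 440; y1_3 = 356; x0_4 = 236; y0_4 = 280; x1_4 = 292; y1_4 = 356; cx_5 = 384; cy_5 = 316; r_5 = 48; r_6 = 80; x1_7 = 348; y1_7 = 176; x0_8 = 80; y0_8 = 364; x1_8 = 228; y1_8 = 444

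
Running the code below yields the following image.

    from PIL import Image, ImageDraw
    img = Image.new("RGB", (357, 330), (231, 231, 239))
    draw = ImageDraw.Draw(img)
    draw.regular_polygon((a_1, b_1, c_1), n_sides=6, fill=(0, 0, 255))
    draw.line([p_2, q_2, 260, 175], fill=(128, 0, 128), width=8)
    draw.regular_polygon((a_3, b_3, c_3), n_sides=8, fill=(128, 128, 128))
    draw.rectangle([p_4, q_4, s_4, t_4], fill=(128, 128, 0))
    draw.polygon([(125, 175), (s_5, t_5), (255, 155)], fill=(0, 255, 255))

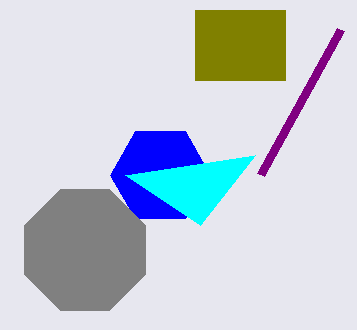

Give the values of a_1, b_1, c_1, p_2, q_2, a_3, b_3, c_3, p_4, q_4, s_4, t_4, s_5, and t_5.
a_1 = 160; b_1 = 175; c_1 = 50; p_2 = 340; q_2 = 30; a_3 = 85; b_3 = 250; c_3 = 65; p_4 = 195; q_4 = 10; s_4 = 285; t_4 = 80; s_5 = 200; t_5 = 225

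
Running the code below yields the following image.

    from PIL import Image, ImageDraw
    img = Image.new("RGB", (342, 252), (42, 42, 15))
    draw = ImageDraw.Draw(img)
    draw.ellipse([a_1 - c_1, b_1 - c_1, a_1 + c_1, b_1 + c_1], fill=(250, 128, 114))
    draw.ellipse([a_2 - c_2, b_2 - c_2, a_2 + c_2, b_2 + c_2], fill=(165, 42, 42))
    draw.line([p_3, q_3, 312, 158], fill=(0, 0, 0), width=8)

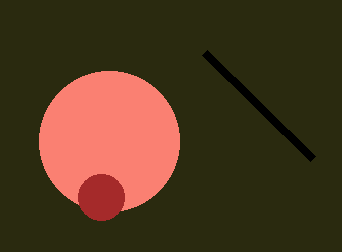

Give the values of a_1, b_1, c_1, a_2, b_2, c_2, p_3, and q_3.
a_1 = 109, b_1 = 141, c_1 = 70, a_2 = 101, b_2 = 197, c_2 = 23, p_3 = 204, q_3 = 52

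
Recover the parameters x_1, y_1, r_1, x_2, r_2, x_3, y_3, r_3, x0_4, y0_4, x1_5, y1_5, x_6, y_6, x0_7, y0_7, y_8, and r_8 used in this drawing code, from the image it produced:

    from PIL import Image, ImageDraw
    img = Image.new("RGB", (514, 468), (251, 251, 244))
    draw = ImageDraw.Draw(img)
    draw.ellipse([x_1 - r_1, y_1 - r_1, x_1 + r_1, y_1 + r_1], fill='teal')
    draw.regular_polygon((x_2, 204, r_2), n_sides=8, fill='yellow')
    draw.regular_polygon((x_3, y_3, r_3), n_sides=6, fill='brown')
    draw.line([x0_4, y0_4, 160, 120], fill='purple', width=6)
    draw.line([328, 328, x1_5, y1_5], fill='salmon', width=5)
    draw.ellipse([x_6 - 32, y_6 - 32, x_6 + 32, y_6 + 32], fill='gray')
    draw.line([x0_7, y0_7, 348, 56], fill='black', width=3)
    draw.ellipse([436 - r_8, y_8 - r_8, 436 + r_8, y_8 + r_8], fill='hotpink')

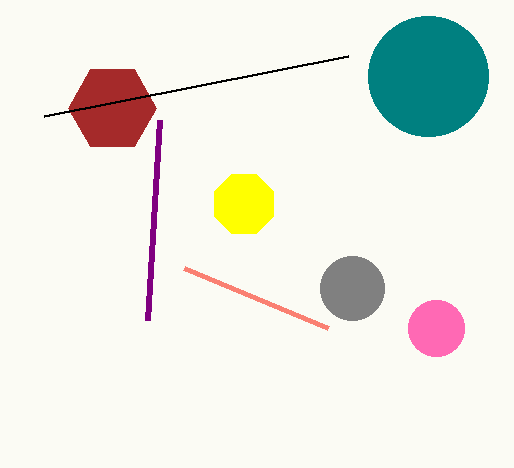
x_1 = 428, y_1 = 76, r_1 = 60, x_2 = 244, r_2 = 32, x_3 = 112, y_3 = 108, r_3 = 44, x0_4 = 148, y0_4 = 320, x1_5 = 184, y1_5 = 268, x_6 = 352, y_6 = 288, x0_7 = 44, y0_7 = 116, y_8 = 328, r_8 = 28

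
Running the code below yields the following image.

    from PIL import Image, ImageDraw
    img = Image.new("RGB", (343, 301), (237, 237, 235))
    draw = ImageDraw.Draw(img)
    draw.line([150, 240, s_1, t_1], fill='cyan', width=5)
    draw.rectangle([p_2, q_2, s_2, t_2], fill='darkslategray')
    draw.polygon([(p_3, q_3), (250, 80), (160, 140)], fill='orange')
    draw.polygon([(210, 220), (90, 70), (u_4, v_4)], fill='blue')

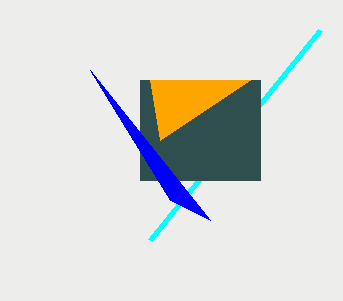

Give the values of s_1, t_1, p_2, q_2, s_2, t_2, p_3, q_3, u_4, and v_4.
s_1 = 320; t_1 = 30; p_2 = 140; q_2 = 80; s_2 = 260; t_2 = 180; p_3 = 150; q_3 = 80; u_4 = 170; v_4 = 200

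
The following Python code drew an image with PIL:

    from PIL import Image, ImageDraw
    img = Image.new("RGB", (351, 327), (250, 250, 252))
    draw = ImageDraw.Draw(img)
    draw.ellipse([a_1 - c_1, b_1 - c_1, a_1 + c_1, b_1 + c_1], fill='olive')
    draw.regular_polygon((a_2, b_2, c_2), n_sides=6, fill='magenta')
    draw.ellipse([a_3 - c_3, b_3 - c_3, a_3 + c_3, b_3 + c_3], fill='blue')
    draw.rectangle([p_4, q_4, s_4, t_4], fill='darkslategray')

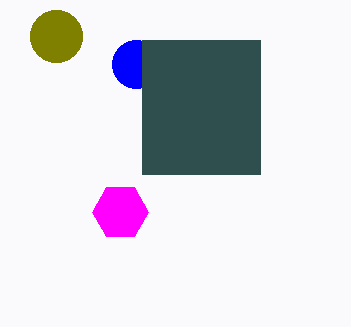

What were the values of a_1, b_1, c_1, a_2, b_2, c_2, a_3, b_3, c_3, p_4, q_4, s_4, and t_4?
a_1 = 56, b_1 = 36, c_1 = 26, a_2 = 120, b_2 = 212, c_2 = 28, a_3 = 136, b_3 = 64, c_3 = 24, p_4 = 142, q_4 = 40, s_4 = 260, t_4 = 174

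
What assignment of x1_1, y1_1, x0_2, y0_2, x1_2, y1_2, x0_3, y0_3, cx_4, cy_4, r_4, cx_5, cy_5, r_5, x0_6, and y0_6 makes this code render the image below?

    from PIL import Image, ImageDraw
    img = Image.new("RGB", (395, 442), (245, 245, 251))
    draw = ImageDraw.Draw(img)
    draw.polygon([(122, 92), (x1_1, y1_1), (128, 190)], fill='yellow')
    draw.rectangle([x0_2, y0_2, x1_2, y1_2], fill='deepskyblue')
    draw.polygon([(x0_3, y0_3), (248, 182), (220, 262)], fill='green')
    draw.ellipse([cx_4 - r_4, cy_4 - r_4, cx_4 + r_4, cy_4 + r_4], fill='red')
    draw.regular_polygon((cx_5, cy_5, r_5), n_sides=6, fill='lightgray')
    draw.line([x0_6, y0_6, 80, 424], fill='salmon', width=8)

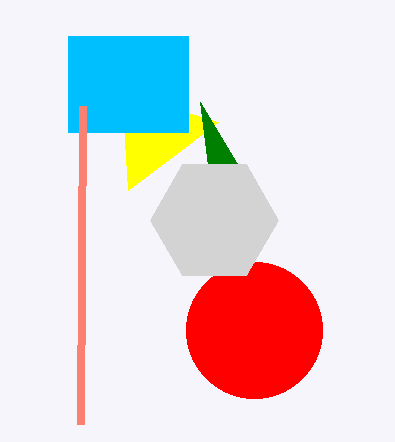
x1_1 = 218, y1_1 = 122, x0_2 = 68, y0_2 = 36, x1_2 = 188, y1_2 = 132, x0_3 = 200, y0_3 = 102, cx_4 = 254, cy_4 = 330, r_4 = 68, cx_5 = 214, cy_5 = 220, r_5 = 64, x0_6 = 82, y0_6 = 106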